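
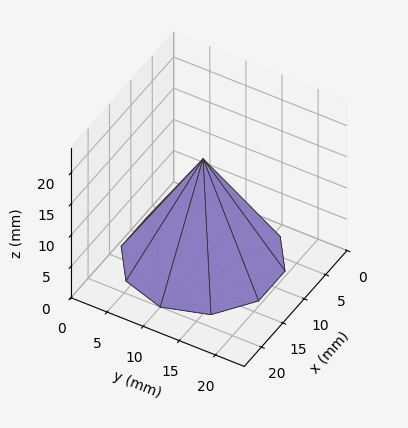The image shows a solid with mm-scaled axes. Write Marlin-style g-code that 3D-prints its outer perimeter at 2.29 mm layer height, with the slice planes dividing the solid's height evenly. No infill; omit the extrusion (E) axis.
Reading the render: the shape is a regular 10-sided pyramid, base circumscribed radius ≈ 10 mm, apex at z ≈ 16 mm (dimensions read to the nearest mm from the axis ticks). For the g-code, the solid's height is divided into equal slices at the stated Δz and each level perimeter traced with G1 moves after a G0 lift.

; perimeter-only toolpath
G21 ; units = mm
G90 ; absolute positioning
G28 ; home
; layer 1
G0 Z2.29
G0 X18.57 Y10.00
G1 X16.93 Y15.04
G1 X12.65 Y18.15
G1 X7.35 Y18.15
G1 X3.07 Y15.04
G1 X1.43 Y10.00
G1 X3.07 Y4.96
G1 X7.35 Y1.85
G1 X12.65 Y1.85
G1 X16.93 Y4.96
G1 X18.57 Y10.00
; layer 2
G0 Z4.57
G0 X17.14 Y10.00
G1 X15.78 Y14.20
G1 X12.21 Y16.79
G1 X7.79 Y16.79
G1 X4.22 Y14.20
G1 X2.86 Y10.00
G1 X4.22 Y5.80
G1 X7.79 Y3.21
G1 X12.21 Y3.21
G1 X15.78 Y5.80
G1 X17.14 Y10.00
; layer 3
G0 Z6.86
G0 X15.71 Y10.00
G1 X14.62 Y13.36
G1 X11.77 Y15.43
G1 X8.23 Y15.43
G1 X5.38 Y13.36
G1 X4.29 Y10.00
G1 X5.38 Y6.64
G1 X8.23 Y4.57
G1 X11.77 Y4.57
G1 X14.62 Y6.64
G1 X15.71 Y10.00
; layer 4
G0 Z9.14
G0 X14.29 Y10.00
G1 X13.47 Y12.52
G1 X11.32 Y14.08
G1 X8.68 Y14.08
G1 X6.53 Y12.52
G1 X5.71 Y10.00
G1 X6.53 Y7.48
G1 X8.68 Y5.92
G1 X11.32 Y5.92
G1 X13.47 Y7.48
G1 X14.29 Y10.00
; layer 5
G0 Z11.43
G0 X12.86 Y10.00
G1 X12.31 Y11.68
G1 X10.88 Y12.72
G1 X9.12 Y12.72
G1 X7.69 Y11.68
G1 X7.14 Y10.00
G1 X7.69 Y8.32
G1 X9.12 Y7.28
G1 X10.88 Y7.28
G1 X12.31 Y8.32
G1 X12.86 Y10.00
; layer 6
G0 Z13.71
G0 X11.43 Y10.00
G1 X11.16 Y10.84
G1 X10.44 Y11.36
G1 X9.56 Y11.36
G1 X8.84 Y10.84
G1 X8.57 Y10.00
G1 X8.84 Y9.16
G1 X9.56 Y8.64
G1 X10.44 Y8.64
G1 X11.16 Y9.16
G1 X11.43 Y10.00
M2 ; end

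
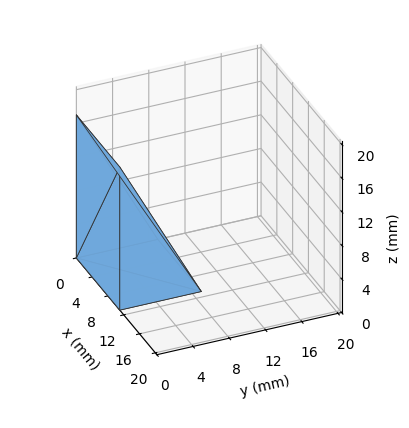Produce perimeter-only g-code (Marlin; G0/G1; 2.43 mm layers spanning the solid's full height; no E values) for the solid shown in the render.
Reading the render: the shape is a wedge (ramp): 11 × 9 mm base, rising to 17 mm along the y=0 edge and sloping linearly to z=0 at y=9 (dimensions read to the nearest mm from the axis ticks). For the g-code, the solid's height is divided into equal slices at the stated Δz and each level perimeter traced with G1 moves after a G0 lift.

; perimeter-only toolpath
G21 ; units = mm
G90 ; absolute positioning
G28 ; home
; layer 1
G0 Z2.43
G0 X0.00 Y0.00
G1 X11.00 Y0.00
G1 X11.00 Y7.71
G1 X0.00 Y7.71
G1 X0.00 Y0.00
; layer 2
G0 Z4.86
G0 X0.00 Y0.00
G1 X11.00 Y0.00
G1 X11.00 Y6.43
G1 X0.00 Y6.43
G1 X0.00 Y0.00
; layer 3
G0 Z7.29
G0 X0.00 Y0.00
G1 X11.00 Y0.00
G1 X11.00 Y5.14
G1 X0.00 Y5.14
G1 X0.00 Y0.00
; layer 4
G0 Z9.71
G0 X0.00 Y0.00
G1 X11.00 Y0.00
G1 X11.00 Y3.86
G1 X0.00 Y3.86
G1 X0.00 Y0.00
; layer 5
G0 Z12.14
G0 X0.00 Y0.00
G1 X11.00 Y0.00
G1 X11.00 Y2.57
G1 X0.00 Y2.57
G1 X0.00 Y0.00
; layer 6
G0 Z14.57
G0 X0.00 Y0.00
G1 X11.00 Y0.00
G1 X11.00 Y1.29
G1 X0.00 Y1.29
G1 X0.00 Y0.00
M2 ; end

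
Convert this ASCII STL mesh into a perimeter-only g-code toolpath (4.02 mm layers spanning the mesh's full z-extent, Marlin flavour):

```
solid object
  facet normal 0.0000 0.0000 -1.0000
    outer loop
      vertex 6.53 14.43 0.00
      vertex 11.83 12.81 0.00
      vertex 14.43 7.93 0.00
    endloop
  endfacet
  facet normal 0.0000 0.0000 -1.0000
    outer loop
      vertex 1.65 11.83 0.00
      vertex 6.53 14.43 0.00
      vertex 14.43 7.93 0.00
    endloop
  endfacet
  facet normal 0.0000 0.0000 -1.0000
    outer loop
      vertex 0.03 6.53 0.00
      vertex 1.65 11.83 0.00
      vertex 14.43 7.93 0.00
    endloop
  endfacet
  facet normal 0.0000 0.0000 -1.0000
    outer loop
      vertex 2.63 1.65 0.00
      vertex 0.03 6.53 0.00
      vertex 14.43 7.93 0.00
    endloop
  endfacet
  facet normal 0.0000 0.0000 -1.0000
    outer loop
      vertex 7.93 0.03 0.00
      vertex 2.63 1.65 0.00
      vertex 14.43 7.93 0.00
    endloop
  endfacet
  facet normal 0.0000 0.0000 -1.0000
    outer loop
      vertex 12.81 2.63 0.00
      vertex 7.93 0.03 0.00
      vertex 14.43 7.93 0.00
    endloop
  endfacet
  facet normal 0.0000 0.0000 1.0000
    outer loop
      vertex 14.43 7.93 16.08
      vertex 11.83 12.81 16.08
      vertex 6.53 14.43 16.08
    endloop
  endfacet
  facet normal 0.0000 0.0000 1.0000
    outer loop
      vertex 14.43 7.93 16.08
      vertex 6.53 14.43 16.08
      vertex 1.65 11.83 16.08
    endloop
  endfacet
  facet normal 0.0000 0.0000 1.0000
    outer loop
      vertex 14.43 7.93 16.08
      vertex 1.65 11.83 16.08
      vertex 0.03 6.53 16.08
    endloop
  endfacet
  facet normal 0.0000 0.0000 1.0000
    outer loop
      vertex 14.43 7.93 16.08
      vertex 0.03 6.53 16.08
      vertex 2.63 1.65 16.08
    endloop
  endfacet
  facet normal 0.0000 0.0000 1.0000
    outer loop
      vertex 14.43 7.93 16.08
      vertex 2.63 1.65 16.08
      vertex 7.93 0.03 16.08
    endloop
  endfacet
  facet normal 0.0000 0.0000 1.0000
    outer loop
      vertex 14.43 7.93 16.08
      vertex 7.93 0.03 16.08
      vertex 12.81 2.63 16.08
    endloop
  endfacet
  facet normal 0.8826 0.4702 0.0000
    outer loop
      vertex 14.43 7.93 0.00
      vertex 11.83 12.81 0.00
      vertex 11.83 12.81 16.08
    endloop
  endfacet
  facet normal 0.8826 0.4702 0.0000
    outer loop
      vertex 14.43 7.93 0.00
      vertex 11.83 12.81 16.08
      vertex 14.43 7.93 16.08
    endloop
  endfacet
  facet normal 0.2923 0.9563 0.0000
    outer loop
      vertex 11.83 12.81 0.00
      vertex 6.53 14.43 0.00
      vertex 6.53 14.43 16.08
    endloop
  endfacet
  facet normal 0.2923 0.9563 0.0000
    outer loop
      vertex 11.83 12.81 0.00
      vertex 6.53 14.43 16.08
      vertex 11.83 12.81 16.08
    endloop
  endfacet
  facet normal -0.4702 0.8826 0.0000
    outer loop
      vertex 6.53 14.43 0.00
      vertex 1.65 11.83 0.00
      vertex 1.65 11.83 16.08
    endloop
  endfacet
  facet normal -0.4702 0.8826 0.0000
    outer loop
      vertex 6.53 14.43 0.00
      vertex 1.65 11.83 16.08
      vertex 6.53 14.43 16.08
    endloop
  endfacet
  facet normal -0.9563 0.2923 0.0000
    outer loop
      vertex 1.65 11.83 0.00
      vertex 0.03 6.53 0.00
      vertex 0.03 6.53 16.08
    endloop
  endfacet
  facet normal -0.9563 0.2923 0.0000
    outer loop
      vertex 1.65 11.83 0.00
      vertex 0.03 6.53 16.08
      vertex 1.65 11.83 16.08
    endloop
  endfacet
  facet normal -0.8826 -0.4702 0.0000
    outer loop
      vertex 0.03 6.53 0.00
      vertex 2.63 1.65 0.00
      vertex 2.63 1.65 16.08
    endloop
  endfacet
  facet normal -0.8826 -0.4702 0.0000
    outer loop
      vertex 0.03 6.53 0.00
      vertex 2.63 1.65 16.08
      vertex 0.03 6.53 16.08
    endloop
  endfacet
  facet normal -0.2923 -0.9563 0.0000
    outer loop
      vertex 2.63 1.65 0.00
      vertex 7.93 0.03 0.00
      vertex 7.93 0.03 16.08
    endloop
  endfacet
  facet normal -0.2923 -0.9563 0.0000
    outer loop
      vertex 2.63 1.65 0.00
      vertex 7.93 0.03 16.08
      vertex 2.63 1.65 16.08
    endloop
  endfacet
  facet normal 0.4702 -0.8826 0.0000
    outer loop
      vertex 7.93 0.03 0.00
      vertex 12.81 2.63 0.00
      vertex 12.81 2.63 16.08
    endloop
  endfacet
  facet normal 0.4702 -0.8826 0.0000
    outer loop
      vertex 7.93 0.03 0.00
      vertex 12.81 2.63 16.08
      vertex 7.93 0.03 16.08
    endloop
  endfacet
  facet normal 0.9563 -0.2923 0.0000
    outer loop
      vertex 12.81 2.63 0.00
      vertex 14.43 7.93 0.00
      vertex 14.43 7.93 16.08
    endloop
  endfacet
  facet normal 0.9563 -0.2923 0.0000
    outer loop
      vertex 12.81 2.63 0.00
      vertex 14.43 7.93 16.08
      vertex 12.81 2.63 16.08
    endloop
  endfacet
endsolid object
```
; perimeter-only toolpath
G21 ; units = mm
G90 ; absolute positioning
G28 ; home
; layer 1
G0 Z4.02
G0 X14.43 Y7.93
G1 X11.83 Y12.81
G1 X6.53 Y14.43
G1 X1.65 Y11.83
G1 X0.03 Y6.53
G1 X2.63 Y1.65
G1 X7.93 Y0.03
G1 X12.81 Y2.63
G1 X14.43 Y7.93
; layer 2
G0 Z8.04
G0 X14.43 Y7.93
G1 X11.83 Y12.81
G1 X6.53 Y14.43
G1 X1.65 Y11.83
G1 X0.03 Y6.53
G1 X2.63 Y1.65
G1 X7.93 Y0.03
G1 X12.81 Y2.63
G1 X14.43 Y7.93
; layer 3
G0 Z12.06
G0 X14.43 Y7.93
G1 X11.83 Y12.81
G1 X6.53 Y14.43
G1 X1.65 Y11.83
G1 X0.03 Y6.53
G1 X2.63 Y1.65
G1 X7.93 Y0.03
G1 X12.81 Y2.63
G1 X14.43 Y7.93
; layer 4
G0 Z16.08
G0 X14.43 Y7.93
G1 X11.83 Y12.81
G1 X6.53 Y14.43
G1 X1.65 Y11.83
G1 X0.03 Y6.53
G1 X2.63 Y1.65
G1 X7.93 Y0.03
G1 X12.81 Y2.63
G1 X14.43 Y7.93
M2 ; end

The solid is a regular 8-sided prism (a cylinder approximated with 8 flat sides), circumscribed radius ≈ 7.23 mm, height ≈ 16.1 mm. Slicing at Δz = 4.02 mm — 4 equal slices spanning the solid's height, so layer i sits at z = i·h/4 — gives 4 non-empty perimeters. Each is a 8-segment closed polygon; G0 lifts to the layer z and rapids to the start vertex, then G1 traces the edges.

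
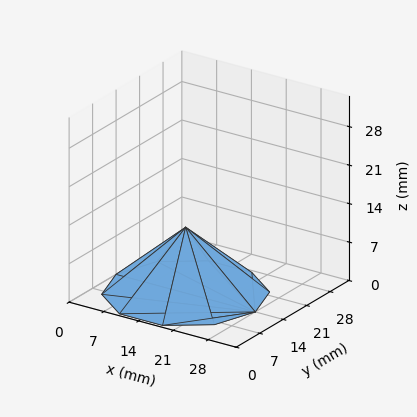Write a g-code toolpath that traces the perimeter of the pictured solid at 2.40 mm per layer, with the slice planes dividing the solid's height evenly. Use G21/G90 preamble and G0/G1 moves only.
Reading the render: the shape is a regular 10-sided pyramid, base circumscribed radius ≈ 14 mm, apex at z ≈ 12 mm (dimensions read to the nearest mm from the axis ticks). For the g-code, the solid's height is divided into equal slices at the stated Δz and each level perimeter traced with G1 moves after a G0 lift.

; perimeter-only toolpath
G21 ; units = mm
G90 ; absolute positioning
G28 ; home
; layer 1
G0 Z2.40
G0 X25.20 Y14.00
G1 X23.06 Y20.58
G1 X17.46 Y24.65
G1 X10.54 Y24.65
G1 X4.94 Y20.58
G1 X2.80 Y14.00
G1 X4.94 Y7.42
G1 X10.54 Y3.35
G1 X17.46 Y3.35
G1 X23.06 Y7.42
G1 X25.20 Y14.00
; layer 2
G0 Z4.80
G0 X22.40 Y14.00
G1 X20.80 Y18.94
G1 X16.60 Y21.99
G1 X11.40 Y21.99
G1 X7.20 Y18.94
G1 X5.60 Y14.00
G1 X7.20 Y9.06
G1 X11.40 Y6.01
G1 X16.60 Y6.01
G1 X20.80 Y9.06
G1 X22.40 Y14.00
; layer 3
G0 Z7.20
G0 X19.60 Y14.00
G1 X18.53 Y17.29
G1 X15.73 Y19.32
G1 X12.27 Y19.32
G1 X9.47 Y17.29
G1 X8.40 Y14.00
G1 X9.47 Y10.71
G1 X12.27 Y8.68
G1 X15.73 Y8.68
G1 X18.53 Y10.71
G1 X19.60 Y14.00
; layer 4
G0 Z9.60
G0 X16.80 Y14.00
G1 X16.27 Y15.65
G1 X14.87 Y16.66
G1 X13.13 Y16.66
G1 X11.73 Y15.65
G1 X11.20 Y14.00
G1 X11.73 Y12.35
G1 X13.13 Y11.34
G1 X14.87 Y11.34
G1 X16.27 Y12.35
G1 X16.80 Y14.00
M2 ; end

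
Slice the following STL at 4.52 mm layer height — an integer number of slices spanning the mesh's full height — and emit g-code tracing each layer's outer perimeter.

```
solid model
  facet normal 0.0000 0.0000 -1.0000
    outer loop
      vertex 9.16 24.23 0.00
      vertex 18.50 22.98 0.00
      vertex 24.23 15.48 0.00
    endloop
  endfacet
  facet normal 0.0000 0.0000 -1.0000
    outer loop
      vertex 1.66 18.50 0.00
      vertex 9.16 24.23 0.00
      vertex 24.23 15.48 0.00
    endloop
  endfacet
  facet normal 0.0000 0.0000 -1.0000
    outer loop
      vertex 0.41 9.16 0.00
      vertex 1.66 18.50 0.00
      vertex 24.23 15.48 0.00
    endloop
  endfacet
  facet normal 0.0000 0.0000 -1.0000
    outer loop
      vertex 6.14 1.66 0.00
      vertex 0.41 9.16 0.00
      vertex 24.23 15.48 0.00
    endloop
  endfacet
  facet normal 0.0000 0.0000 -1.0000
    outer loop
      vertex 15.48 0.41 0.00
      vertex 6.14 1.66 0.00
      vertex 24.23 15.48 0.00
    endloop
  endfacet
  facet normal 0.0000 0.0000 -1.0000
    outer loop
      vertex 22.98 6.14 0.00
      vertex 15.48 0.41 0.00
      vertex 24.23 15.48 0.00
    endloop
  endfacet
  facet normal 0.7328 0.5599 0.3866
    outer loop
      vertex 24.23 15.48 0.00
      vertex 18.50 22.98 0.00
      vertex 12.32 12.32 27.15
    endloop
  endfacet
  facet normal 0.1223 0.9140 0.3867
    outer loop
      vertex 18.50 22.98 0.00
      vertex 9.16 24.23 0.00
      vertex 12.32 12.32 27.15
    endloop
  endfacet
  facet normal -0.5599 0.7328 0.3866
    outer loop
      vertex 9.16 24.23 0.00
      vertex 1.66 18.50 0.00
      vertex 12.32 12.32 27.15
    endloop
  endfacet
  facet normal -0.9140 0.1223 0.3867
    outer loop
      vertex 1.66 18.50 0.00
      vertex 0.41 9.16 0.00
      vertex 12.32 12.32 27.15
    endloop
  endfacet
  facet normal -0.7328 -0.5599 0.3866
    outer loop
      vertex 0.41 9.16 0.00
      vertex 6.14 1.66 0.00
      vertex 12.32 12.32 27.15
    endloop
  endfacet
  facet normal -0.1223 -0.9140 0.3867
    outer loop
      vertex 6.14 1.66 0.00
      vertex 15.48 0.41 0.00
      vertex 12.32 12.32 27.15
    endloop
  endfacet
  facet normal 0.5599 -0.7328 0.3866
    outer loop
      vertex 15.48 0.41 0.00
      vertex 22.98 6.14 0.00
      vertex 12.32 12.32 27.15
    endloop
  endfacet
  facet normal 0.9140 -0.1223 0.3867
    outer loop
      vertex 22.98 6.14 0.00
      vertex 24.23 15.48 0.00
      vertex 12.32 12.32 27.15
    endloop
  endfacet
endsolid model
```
; perimeter-only toolpath
G21 ; units = mm
G90 ; absolute positioning
G28 ; home
; layer 1
G0 Z4.52
G0 X22.24 Y14.95
G1 X17.47 Y21.20
G1 X9.69 Y22.24
G1 X3.44 Y17.47
G1 X2.39 Y9.69
G1 X7.17 Y3.44
G1 X14.95 Y2.39
G1 X21.20 Y7.17
G1 X22.24 Y14.95
; layer 2
G0 Z9.05
G0 X20.26 Y14.43
G1 X16.44 Y19.43
G1 X10.21 Y20.26
G1 X5.21 Y16.44
G1 X4.38 Y10.21
G1 X8.20 Y5.21
G1 X14.43 Y4.38
G1 X19.43 Y8.20
G1 X20.26 Y14.43
; layer 3
G0 Z13.57
G0 X18.27 Y13.90
G1 X15.41 Y17.65
G1 X10.74 Y18.27
G1 X6.99 Y15.41
G1 X6.37 Y10.74
G1 X9.23 Y6.99
G1 X13.90 Y6.37
G1 X17.65 Y9.23
G1 X18.27 Y13.90
; layer 4
G0 Z18.10
G0 X16.29 Y13.37
G1 X14.38 Y15.87
G1 X11.27 Y16.29
G1 X8.77 Y14.38
G1 X8.35 Y11.27
G1 X10.26 Y8.77
G1 X13.37 Y8.35
G1 X15.87 Y10.26
G1 X16.29 Y13.37
; layer 5
G0 Z22.62
G0 X14.30 Y12.85
G1 X13.35 Y14.10
G1 X11.79 Y14.30
G1 X10.54 Y13.35
G1 X10.33 Y11.79
G1 X11.29 Y10.54
G1 X12.85 Y10.33
G1 X14.10 Y11.29
G1 X14.30 Y12.85
M2 ; end

The solid is a regular 8-sided pyramid, base circumscribed radius ≈ 12.3 mm, apex at z ≈ 27.1 mm. Slicing at Δz = 4.52 mm — 6 equal slices spanning the solid's height, so layer i sits at z = i·h/6 — gives 5 non-empty perimeters. Each is a 8-segment closed polygon; G0 lifts to the layer z and rapids to the start vertex, then G1 traces the edges. The cross-section shrinks linearly with z (the slice at the apex is degenerate and omitted).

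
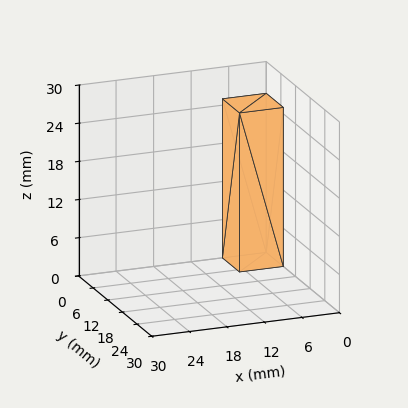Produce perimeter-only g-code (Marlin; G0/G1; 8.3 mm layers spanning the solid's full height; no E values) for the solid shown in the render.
Reading the render: the shape is a rectangular box, roughly 7 × 7 mm footprint and 25 mm tall (dimensions read to the nearest mm from the axis ticks). For the g-code, the solid's height is divided into equal slices at the stated Δz and each level perimeter traced with G1 moves after a G0 lift.

; perimeter-only toolpath
G21 ; units = mm
G90 ; absolute positioning
G28 ; home
; layer 1
G0 Z8.3
G0 X0.0 Y0.0
G1 X7.0 Y0.0
G1 X7.0 Y7.0
G1 X0.0 Y7.0
G1 X0.0 Y0.0
; layer 2
G0 Z16.7
G0 X0.0 Y0.0
G1 X7.0 Y0.0
G1 X7.0 Y7.0
G1 X0.0 Y7.0
G1 X0.0 Y0.0
; layer 3
G0 Z25.0
G0 X0.0 Y0.0
G1 X7.0 Y0.0
G1 X7.0 Y7.0
G1 X0.0 Y7.0
G1 X0.0 Y0.0
M2 ; end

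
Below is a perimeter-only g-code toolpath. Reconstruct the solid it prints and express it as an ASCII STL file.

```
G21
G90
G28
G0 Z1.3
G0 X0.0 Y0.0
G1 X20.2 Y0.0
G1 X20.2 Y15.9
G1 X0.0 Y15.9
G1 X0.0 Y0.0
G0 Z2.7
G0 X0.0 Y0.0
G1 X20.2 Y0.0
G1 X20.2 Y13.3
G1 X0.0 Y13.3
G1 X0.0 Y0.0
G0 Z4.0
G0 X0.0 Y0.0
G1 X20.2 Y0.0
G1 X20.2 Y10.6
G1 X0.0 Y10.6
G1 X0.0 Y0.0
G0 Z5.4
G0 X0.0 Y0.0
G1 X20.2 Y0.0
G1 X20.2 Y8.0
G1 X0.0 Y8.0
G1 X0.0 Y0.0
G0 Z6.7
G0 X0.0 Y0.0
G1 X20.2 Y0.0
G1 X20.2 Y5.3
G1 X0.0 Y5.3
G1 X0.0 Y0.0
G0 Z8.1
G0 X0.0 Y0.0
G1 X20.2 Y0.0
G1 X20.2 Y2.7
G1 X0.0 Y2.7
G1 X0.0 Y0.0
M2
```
solid part
  facet normal 0.0000 0.0000 -1.0000
    outer loop
      vertex 20.2 18.6 0.0
      vertex 20.2 0.0 0.0
      vertex 0.0 0.0 0.0
    endloop
  endfacet
  facet normal 0.0000 0.0000 -1.0000
    outer loop
      vertex 0.0 18.6 0.0
      vertex 20.2 18.6 0.0
      vertex 0.0 0.0 0.0
    endloop
  endfacet
  facet normal 0.0000 -1.0000 0.0000
    outer loop
      vertex 0.0 0.0 0.0
      vertex 20.2 0.0 0.0
      vertex 20.2 0.0 9.4
    endloop
  endfacet
  facet normal 0.0000 -1.0000 0.0000
    outer loop
      vertex 0.0 0.0 0.0
      vertex 20.2 0.0 9.4
      vertex 0.0 0.0 9.4
    endloop
  endfacet
  facet normal 0.0000 0.4510 0.8925
    outer loop
      vertex 0.0 0.0 9.4
      vertex 20.2 0.0 9.4
      vertex 20.2 18.6 0.0
    endloop
  endfacet
  facet normal 0.0000 0.4510 0.8925
    outer loop
      vertex 0.0 0.0 9.4
      vertex 20.2 18.6 0.0
      vertex 0.0 18.6 0.0
    endloop
  endfacet
  facet normal -1.0000 0.0000 0.0000
    outer loop
      vertex 0.0 0.0 9.4
      vertex 0.0 18.6 0.0
      vertex 0.0 0.0 0.0
    endloop
  endfacet
  facet normal 1.0000 0.0000 0.0000
    outer loop
      vertex 20.2 0.0 0.0
      vertex 20.2 18.6 0.0
      vertex 20.2 0.0 9.4
    endloop
  endfacet
endsolid part

The G0 Z moves step by Δz≈1.3 mm. The G1 loops shrink linearly with z, so the solid tapers from its base footprint up to z≈9.4. Closing with a flat bottom cap and the tapered top and triangulating gives 8 facets — a wedge (ramp): 20.2 × 18.6 mm base, rising to 9.4 mm along the y=0 edge and sloping linearly to z=0 at y=18.6.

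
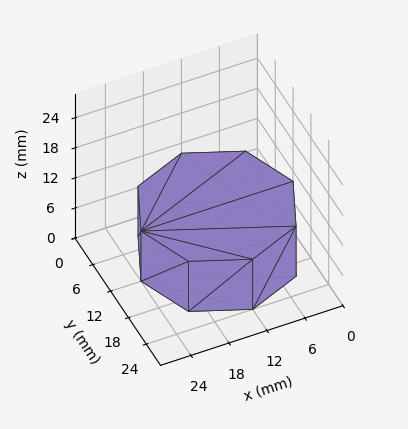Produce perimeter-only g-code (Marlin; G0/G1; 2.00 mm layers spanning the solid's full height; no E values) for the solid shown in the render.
Reading the render: the shape is a regular 8-sided prism (a cylinder approximated with 8 flat sides), circumscribed radius ≈ 12 mm, height ≈ 10 mm (dimensions read to the nearest mm from the axis ticks). For the g-code, the solid's height is divided into equal slices at the stated Δz and each level perimeter traced with G1 moves after a G0 lift.

; perimeter-only toolpath
G21 ; units = mm
G90 ; absolute positioning
G28 ; home
; layer 1
G0 Z2.00
G0 X24.00 Y12.00
G1 X20.49 Y20.49
G1 X12.00 Y24.00
G1 X3.51 Y20.49
G1 X0.00 Y12.00
G1 X3.51 Y3.51
G1 X12.00 Y0.00
G1 X20.49 Y3.51
G1 X24.00 Y12.00
; layer 2
G0 Z4.00
G0 X24.00 Y12.00
G1 X20.49 Y20.49
G1 X12.00 Y24.00
G1 X3.51 Y20.49
G1 X0.00 Y12.00
G1 X3.51 Y3.51
G1 X12.00 Y0.00
G1 X20.49 Y3.51
G1 X24.00 Y12.00
; layer 3
G0 Z6.00
G0 X24.00 Y12.00
G1 X20.49 Y20.49
G1 X12.00 Y24.00
G1 X3.51 Y20.49
G1 X0.00 Y12.00
G1 X3.51 Y3.51
G1 X12.00 Y0.00
G1 X20.49 Y3.51
G1 X24.00 Y12.00
; layer 4
G0 Z8.00
G0 X24.00 Y12.00
G1 X20.49 Y20.49
G1 X12.00 Y24.00
G1 X3.51 Y20.49
G1 X0.00 Y12.00
G1 X3.51 Y3.51
G1 X12.00 Y0.00
G1 X20.49 Y3.51
G1 X24.00 Y12.00
; layer 5
G0 Z10.00
G0 X24.00 Y12.00
G1 X20.49 Y20.49
G1 X12.00 Y24.00
G1 X3.51 Y20.49
G1 X0.00 Y12.00
G1 X3.51 Y3.51
G1 X12.00 Y0.00
G1 X20.49 Y3.51
G1 X24.00 Y12.00
M2 ; end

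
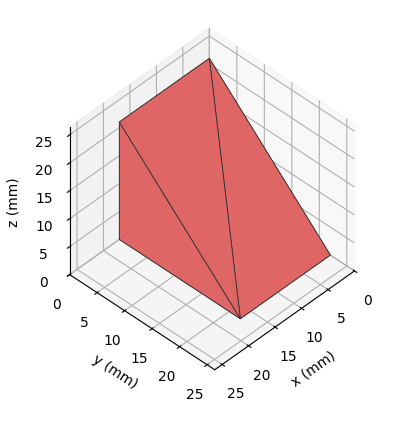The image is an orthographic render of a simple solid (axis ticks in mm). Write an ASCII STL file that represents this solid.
Reading the render: the shape is a wedge (ramp): 17 × 22 mm base, rising to 21 mm along the y=0 edge and sloping linearly to z=0 at y=22 (dimensions read to the nearest mm from the axis ticks). For the STL, each face is triangulated and given an outward normal.

solid part
  facet normal 0.0000 0.0000 -1.0000
    outer loop
      vertex 17.00 22.00 0.00
      vertex 17.00 0.00 0.00
      vertex 0.00 0.00 0.00
    endloop
  endfacet
  facet normal 0.0000 0.0000 -1.0000
    outer loop
      vertex 0.00 22.00 0.00
      vertex 17.00 22.00 0.00
      vertex 0.00 0.00 0.00
    endloop
  endfacet
  facet normal 0.0000 -1.0000 0.0000
    outer loop
      vertex 0.00 0.00 0.00
      vertex 17.00 0.00 0.00
      vertex 17.00 0.00 21.00
    endloop
  endfacet
  facet normal 0.0000 -1.0000 0.0000
    outer loop
      vertex 0.00 0.00 0.00
      vertex 17.00 0.00 21.00
      vertex 0.00 0.00 21.00
    endloop
  endfacet
  facet normal 0.0000 0.6905 0.7234
    outer loop
      vertex 0.00 0.00 21.00
      vertex 17.00 0.00 21.00
      vertex 17.00 22.00 0.00
    endloop
  endfacet
  facet normal 0.0000 0.6905 0.7234
    outer loop
      vertex 0.00 0.00 21.00
      vertex 17.00 22.00 0.00
      vertex 0.00 22.00 0.00
    endloop
  endfacet
  facet normal -1.0000 0.0000 0.0000
    outer loop
      vertex 0.00 0.00 21.00
      vertex 0.00 22.00 0.00
      vertex 0.00 0.00 0.00
    endloop
  endfacet
  facet normal 1.0000 0.0000 0.0000
    outer loop
      vertex 17.00 0.00 0.00
      vertex 17.00 22.00 0.00
      vertex 17.00 0.00 21.00
    endloop
  endfacet
endsolid part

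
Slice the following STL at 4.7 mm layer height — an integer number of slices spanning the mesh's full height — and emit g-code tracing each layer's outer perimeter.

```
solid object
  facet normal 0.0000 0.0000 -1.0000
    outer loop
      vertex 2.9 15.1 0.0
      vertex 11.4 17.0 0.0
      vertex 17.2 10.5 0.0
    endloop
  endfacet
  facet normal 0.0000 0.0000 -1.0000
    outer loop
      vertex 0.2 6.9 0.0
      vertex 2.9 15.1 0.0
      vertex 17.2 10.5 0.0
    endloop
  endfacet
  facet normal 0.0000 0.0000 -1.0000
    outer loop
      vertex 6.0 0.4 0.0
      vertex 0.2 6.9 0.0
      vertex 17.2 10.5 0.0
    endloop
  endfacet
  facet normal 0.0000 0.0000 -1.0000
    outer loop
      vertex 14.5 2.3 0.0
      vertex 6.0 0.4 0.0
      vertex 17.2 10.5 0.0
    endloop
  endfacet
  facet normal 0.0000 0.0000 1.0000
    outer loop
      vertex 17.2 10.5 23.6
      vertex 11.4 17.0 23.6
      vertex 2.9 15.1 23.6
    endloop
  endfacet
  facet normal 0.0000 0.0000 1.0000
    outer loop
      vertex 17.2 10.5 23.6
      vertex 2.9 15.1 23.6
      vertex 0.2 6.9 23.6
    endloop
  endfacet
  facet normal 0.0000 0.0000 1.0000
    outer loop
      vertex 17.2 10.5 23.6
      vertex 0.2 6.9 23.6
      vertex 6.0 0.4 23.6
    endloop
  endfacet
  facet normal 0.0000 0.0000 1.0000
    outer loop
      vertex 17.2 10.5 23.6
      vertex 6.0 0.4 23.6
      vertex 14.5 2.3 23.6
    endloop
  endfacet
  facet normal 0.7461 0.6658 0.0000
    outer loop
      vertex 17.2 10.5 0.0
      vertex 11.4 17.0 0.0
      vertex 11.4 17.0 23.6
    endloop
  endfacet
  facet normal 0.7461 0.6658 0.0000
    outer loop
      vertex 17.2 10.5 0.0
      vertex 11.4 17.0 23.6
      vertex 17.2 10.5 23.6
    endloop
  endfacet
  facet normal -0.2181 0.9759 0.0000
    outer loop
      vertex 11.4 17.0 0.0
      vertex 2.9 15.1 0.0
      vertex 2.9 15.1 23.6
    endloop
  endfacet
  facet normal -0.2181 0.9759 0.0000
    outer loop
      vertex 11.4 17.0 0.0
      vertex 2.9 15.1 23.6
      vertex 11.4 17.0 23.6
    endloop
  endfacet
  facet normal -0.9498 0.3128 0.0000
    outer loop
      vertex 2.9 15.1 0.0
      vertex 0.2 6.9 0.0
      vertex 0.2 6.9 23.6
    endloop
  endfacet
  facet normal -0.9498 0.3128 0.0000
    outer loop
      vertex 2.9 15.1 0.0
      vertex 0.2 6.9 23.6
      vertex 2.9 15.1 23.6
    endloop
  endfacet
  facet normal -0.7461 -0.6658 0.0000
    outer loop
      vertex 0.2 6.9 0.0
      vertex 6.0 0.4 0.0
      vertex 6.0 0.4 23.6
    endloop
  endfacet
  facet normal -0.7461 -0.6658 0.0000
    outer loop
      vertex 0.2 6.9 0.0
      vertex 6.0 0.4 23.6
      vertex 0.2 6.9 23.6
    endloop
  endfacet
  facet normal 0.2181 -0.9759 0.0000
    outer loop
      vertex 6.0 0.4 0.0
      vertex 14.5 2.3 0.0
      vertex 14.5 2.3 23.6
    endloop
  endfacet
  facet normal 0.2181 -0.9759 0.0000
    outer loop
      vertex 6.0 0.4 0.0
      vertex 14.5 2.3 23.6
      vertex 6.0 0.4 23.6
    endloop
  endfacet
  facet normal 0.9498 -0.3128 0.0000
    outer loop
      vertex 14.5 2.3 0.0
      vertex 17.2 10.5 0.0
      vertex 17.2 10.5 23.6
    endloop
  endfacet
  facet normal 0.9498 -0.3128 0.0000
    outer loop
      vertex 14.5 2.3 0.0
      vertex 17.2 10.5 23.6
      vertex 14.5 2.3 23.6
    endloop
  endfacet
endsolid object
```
; perimeter-only toolpath
G21 ; units = mm
G90 ; absolute positioning
G28 ; home
; layer 1
G0 Z4.7
G0 X17.2 Y10.5
G1 X11.4 Y17.0
G1 X2.9 Y15.1
G1 X0.2 Y6.9
G1 X6.0 Y0.4
G1 X14.5 Y2.3
G1 X17.2 Y10.5
; layer 2
G0 Z9.4
G0 X17.2 Y10.5
G1 X11.4 Y17.0
G1 X2.9 Y15.1
G1 X0.2 Y6.9
G1 X6.0 Y0.4
G1 X14.5 Y2.3
G1 X17.2 Y10.5
; layer 3
G0 Z14.2
G0 X17.2 Y10.5
G1 X11.4 Y17.0
G1 X2.9 Y15.1
G1 X0.2 Y6.9
G1 X6.0 Y0.4
G1 X14.5 Y2.3
G1 X17.2 Y10.5
; layer 4
G0 Z18.9
G0 X17.2 Y10.5
G1 X11.4 Y17.0
G1 X2.9 Y15.1
G1 X0.2 Y6.9
G1 X6.0 Y0.4
G1 X14.5 Y2.3
G1 X17.2 Y10.5
; layer 5
G0 Z23.6
G0 X17.2 Y10.5
G1 X11.4 Y17.0
G1 X2.9 Y15.1
G1 X0.2 Y6.9
G1 X6.0 Y0.4
G1 X14.5 Y2.3
G1 X17.2 Y10.5
M2 ; end

The solid is a regular 6-sided prism (a cylinder approximated with 6 flat sides), circumscribed radius ≈ 8.7 mm, height ≈ 23.6 mm. Slicing at Δz = 4.7 mm — 5 equal slices spanning the solid's height, so layer i sits at z = i·h/5 — gives 5 non-empty perimeters. Each is a 6-segment closed polygon; G0 lifts to the layer z and rapids to the start vertex, then G1 traces the edges.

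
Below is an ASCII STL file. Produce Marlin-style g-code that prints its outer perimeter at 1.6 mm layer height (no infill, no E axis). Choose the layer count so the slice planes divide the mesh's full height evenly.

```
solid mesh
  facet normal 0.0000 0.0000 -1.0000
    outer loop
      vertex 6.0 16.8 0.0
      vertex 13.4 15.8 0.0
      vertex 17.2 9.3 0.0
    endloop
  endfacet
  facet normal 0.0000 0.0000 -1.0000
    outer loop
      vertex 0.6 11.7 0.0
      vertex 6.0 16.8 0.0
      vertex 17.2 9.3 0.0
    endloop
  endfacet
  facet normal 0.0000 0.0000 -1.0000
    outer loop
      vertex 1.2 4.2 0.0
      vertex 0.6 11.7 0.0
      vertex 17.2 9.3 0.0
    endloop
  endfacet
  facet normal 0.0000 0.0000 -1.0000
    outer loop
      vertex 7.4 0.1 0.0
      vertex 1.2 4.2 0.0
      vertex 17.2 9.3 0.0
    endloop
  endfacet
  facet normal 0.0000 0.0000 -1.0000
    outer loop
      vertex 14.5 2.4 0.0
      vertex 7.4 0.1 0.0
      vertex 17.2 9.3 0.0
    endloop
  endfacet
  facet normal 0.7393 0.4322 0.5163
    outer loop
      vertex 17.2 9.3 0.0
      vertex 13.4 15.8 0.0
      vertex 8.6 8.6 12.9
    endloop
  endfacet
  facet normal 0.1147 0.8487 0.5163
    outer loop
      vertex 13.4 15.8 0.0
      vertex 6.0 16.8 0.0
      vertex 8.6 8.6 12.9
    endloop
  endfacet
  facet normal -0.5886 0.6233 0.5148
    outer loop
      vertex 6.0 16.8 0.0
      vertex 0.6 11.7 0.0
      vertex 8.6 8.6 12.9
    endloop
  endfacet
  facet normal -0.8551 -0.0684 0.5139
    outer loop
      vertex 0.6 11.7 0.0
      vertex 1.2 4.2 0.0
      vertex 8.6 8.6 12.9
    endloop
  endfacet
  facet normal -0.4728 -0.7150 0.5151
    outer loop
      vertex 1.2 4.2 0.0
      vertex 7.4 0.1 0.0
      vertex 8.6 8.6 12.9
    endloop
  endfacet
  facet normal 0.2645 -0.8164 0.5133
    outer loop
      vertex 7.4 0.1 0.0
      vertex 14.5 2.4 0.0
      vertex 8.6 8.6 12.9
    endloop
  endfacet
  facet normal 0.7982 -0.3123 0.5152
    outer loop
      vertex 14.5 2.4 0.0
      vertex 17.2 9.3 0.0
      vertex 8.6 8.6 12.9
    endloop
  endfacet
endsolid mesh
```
; perimeter-only toolpath
G21 ; units = mm
G90 ; absolute positioning
G28 ; home
; layer 1
G0 Z1.6
G0 X16.1 Y9.2
G1 X12.8 Y14.9
G1 X6.3 Y15.8
G1 X1.6 Y11.3
G1 X2.1 Y4.8
G1 X7.6 Y1.2
G1 X13.8 Y3.2
G1 X16.1 Y9.2
; layer 2
G0 Z3.2
G0 X15.0 Y9.1
G1 X12.2 Y14.0
G1 X6.7 Y14.8
G1 X2.6 Y10.9
G1 X3.0 Y5.3
G1 X7.7 Y2.2
G1 X13.0 Y3.9
G1 X15.0 Y9.1
; layer 3
G0 Z4.8
G0 X14.0 Y9.0
G1 X11.6 Y13.1
G1 X7.0 Y13.7
G1 X3.6 Y10.5
G1 X4.0 Y5.8
G1 X7.8 Y3.3
G1 X12.3 Y4.7
G1 X14.0 Y9.0
; layer 4
G0 Z6.5
G0 X12.9 Y8.9
G1 X11.0 Y12.2
G1 X7.3 Y12.7
G1 X4.6 Y10.1
G1 X4.9 Y6.4
G1 X8.0 Y4.3
G1 X11.6 Y5.5
G1 X12.9 Y8.9
; layer 5
G0 Z8.1
G0 X11.8 Y8.9
G1 X10.4 Y11.3
G1 X7.6 Y11.7
G1 X5.6 Y9.8
G1 X5.8 Y7.0
G1 X8.2 Y5.4
G1 X10.8 Y6.3
G1 X11.8 Y8.9
; layer 6
G0 Z9.7
G0 X10.8 Y8.8
G1 X9.8 Y10.4
G1 X7.9 Y10.6
G1 X6.6 Y9.4
G1 X6.7 Y7.5
G1 X8.3 Y6.5
G1 X10.1 Y7.0
G1 X10.8 Y8.8
; layer 7
G0 Z11.3
G0 X9.7 Y8.7
G1 X9.2 Y9.5
G1 X8.3 Y9.6
G1 X7.6 Y9.0
G1 X7.7 Y8.0
G1 X8.4 Y7.5
G1 X9.3 Y7.8
G1 X9.7 Y8.7
M2 ; end

The solid is a regular 7-sided pyramid, base circumscribed radius ≈ 8.6 mm, apex at z ≈ 12.9 mm. Slicing at Δz = 1.6 mm — 8 equal slices spanning the solid's height, so layer i sits at z = i·h/8 — gives 7 non-empty perimeters. Each is a 7-segment closed polygon; G0 lifts to the layer z and rapids to the start vertex, then G1 traces the edges. The cross-section shrinks linearly with z (the slice at the apex is degenerate and omitted).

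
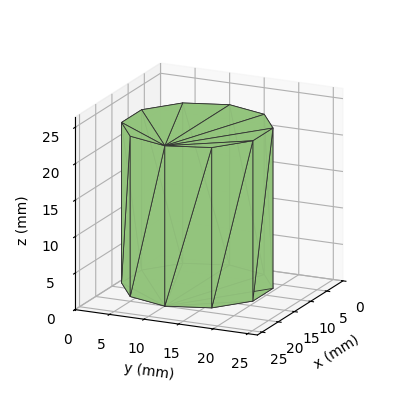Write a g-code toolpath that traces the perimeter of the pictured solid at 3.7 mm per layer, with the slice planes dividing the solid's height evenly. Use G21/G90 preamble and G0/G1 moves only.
Reading the render: the shape is a regular 10-sided prism (a cylinder approximated with 10 flat sides), circumscribed radius ≈ 10 mm, height ≈ 22 mm (dimensions read to the nearest mm from the axis ticks). For the g-code, the solid's height is divided into equal slices at the stated Δz and each level perimeter traced with G1 moves after a G0 lift.

; perimeter-only toolpath
G21 ; units = mm
G90 ; absolute positioning
G28 ; home
; layer 1
G0 Z3.7
G0 X20.0 Y10.0
G1 X18.1 Y15.9
G1 X13.1 Y19.5
G1 X6.9 Y19.5
G1 X1.9 Y15.9
G1 X0.0 Y10.0
G1 X1.9 Y4.1
G1 X6.9 Y0.5
G1 X13.1 Y0.5
G1 X18.1 Y4.1
G1 X20.0 Y10.0
; layer 2
G0 Z7.3
G0 X20.0 Y10.0
G1 X18.1 Y15.9
G1 X13.1 Y19.5
G1 X6.9 Y19.5
G1 X1.9 Y15.9
G1 X0.0 Y10.0
G1 X1.9 Y4.1
G1 X6.9 Y0.5
G1 X13.1 Y0.5
G1 X18.1 Y4.1
G1 X20.0 Y10.0
; layer 3
G0 Z11.0
G0 X20.0 Y10.0
G1 X18.1 Y15.9
G1 X13.1 Y19.5
G1 X6.9 Y19.5
G1 X1.9 Y15.9
G1 X0.0 Y10.0
G1 X1.9 Y4.1
G1 X6.9 Y0.5
G1 X13.1 Y0.5
G1 X18.1 Y4.1
G1 X20.0 Y10.0
; layer 4
G0 Z14.7
G0 X20.0 Y10.0
G1 X18.1 Y15.9
G1 X13.1 Y19.5
G1 X6.9 Y19.5
G1 X1.9 Y15.9
G1 X0.0 Y10.0
G1 X1.9 Y4.1
G1 X6.9 Y0.5
G1 X13.1 Y0.5
G1 X18.1 Y4.1
G1 X20.0 Y10.0
; layer 5
G0 Z18.3
G0 X20.0 Y10.0
G1 X18.1 Y15.9
G1 X13.1 Y19.5
G1 X6.9 Y19.5
G1 X1.9 Y15.9
G1 X0.0 Y10.0
G1 X1.9 Y4.1
G1 X6.9 Y0.5
G1 X13.1 Y0.5
G1 X18.1 Y4.1
G1 X20.0 Y10.0
; layer 6
G0 Z22.0
G0 X20.0 Y10.0
G1 X18.1 Y15.9
G1 X13.1 Y19.5
G1 X6.9 Y19.5
G1 X1.9 Y15.9
G1 X0.0 Y10.0
G1 X1.9 Y4.1
G1 X6.9 Y0.5
G1 X13.1 Y0.5
G1 X18.1 Y4.1
G1 X20.0 Y10.0
M2 ; end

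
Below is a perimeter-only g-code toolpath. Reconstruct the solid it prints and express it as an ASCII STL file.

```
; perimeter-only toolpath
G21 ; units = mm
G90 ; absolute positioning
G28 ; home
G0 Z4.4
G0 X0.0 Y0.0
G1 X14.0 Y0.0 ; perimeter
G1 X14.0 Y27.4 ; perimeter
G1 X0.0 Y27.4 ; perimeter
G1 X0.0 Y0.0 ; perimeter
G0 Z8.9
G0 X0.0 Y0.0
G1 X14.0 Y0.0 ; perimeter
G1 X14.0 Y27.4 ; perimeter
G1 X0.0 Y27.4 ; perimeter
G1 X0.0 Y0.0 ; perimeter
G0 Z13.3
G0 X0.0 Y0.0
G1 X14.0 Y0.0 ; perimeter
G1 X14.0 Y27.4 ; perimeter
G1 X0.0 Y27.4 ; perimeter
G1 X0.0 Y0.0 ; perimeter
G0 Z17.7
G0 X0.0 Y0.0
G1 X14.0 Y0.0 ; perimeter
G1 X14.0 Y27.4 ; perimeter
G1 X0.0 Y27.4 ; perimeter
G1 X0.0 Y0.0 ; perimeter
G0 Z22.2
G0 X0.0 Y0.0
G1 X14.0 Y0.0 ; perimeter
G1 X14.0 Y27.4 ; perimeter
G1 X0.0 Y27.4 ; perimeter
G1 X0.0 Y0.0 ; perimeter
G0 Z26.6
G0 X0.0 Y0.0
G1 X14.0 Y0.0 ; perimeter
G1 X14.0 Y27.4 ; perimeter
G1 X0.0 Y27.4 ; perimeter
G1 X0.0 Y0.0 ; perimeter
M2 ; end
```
solid part
  facet normal 0.0000 0.0000 -1.0000
    outer loop
      vertex 14.0 27.4 0.0
      vertex 14.0 0.0 0.0
      vertex 0.0 0.0 0.0
    endloop
  endfacet
  facet normal 0.0000 0.0000 -1.0000
    outer loop
      vertex 0.0 27.4 0.0
      vertex 14.0 27.4 0.0
      vertex 0.0 0.0 0.0
    endloop
  endfacet
  facet normal 0.0000 0.0000 1.0000
    outer loop
      vertex 0.0 0.0 26.6
      vertex 14.0 0.0 26.6
      vertex 14.0 27.4 26.6
    endloop
  endfacet
  facet normal 0.0000 0.0000 1.0000
    outer loop
      vertex 0.0 0.0 26.6
      vertex 14.0 27.4 26.6
      vertex 0.0 27.4 26.6
    endloop
  endfacet
  facet normal 0.0000 -1.0000 0.0000
    outer loop
      vertex 0.0 0.0 0.0
      vertex 14.0 0.0 0.0
      vertex 14.0 0.0 26.6
    endloop
  endfacet
  facet normal 0.0000 -1.0000 0.0000
    outer loop
      vertex 0.0 0.0 0.0
      vertex 14.0 0.0 26.6
      vertex 0.0 0.0 26.6
    endloop
  endfacet
  facet normal 0.0000 1.0000 0.0000
    outer loop
      vertex 14.0 27.4 26.6
      vertex 14.0 27.4 0.0
      vertex 0.0 27.4 0.0
    endloop
  endfacet
  facet normal 0.0000 1.0000 0.0000
    outer loop
      vertex 0.0 27.4 26.6
      vertex 14.0 27.4 26.6
      vertex 0.0 27.4 0.0
    endloop
  endfacet
  facet normal -1.0000 0.0000 0.0000
    outer loop
      vertex 0.0 27.4 26.6
      vertex 0.0 27.4 0.0
      vertex 0.0 0.0 0.0
    endloop
  endfacet
  facet normal -1.0000 0.0000 0.0000
    outer loop
      vertex 0.0 0.0 26.6
      vertex 0.0 27.4 26.6
      vertex 0.0 0.0 0.0
    endloop
  endfacet
  facet normal 1.0000 0.0000 0.0000
    outer loop
      vertex 14.0 0.0 0.0
      vertex 14.0 27.4 0.0
      vertex 14.0 27.4 26.6
    endloop
  endfacet
  facet normal 1.0000 0.0000 0.0000
    outer loop
      vertex 14.0 0.0 0.0
      vertex 14.0 27.4 26.6
      vertex 14.0 0.0 26.6
    endloop
  endfacet
endsolid part

The G0 Z moves step by Δz≈4.4 mm. Every layer's G1 loop is the same polygon, so the solid is a straight extrusion of it from z=0 to z≈26.6. Closing with flat bottom and top caps and triangulating gives 12 facets — a rectangular box, roughly 14 × 27.4 mm footprint and 26.6 mm tall.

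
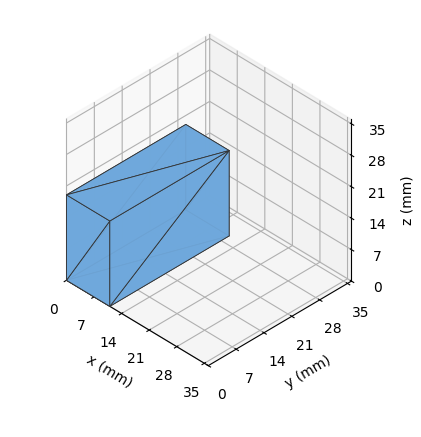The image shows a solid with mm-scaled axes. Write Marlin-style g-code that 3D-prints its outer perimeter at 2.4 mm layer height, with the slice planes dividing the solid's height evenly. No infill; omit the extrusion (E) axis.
Reading the render: the shape is a rectangular box, roughly 11 × 30 mm footprint and 19 mm tall (dimensions read to the nearest mm from the axis ticks). For the g-code, the solid's height is divided into equal slices at the stated Δz and each level perimeter traced with G1 moves after a G0 lift.

; perimeter-only toolpath
G21 ; units = mm
G90 ; absolute positioning
G28 ; home
; layer 1
G0 Z2.4
G0 X0.0 Y0.0
G1 X11.0 Y0.0
G1 X11.0 Y30.0
G1 X0.0 Y30.0
G1 X0.0 Y0.0
; layer 2
G0 Z4.8
G0 X0.0 Y0.0
G1 X11.0 Y0.0
G1 X11.0 Y30.0
G1 X0.0 Y30.0
G1 X0.0 Y0.0
; layer 3
G0 Z7.1
G0 X0.0 Y0.0
G1 X11.0 Y0.0
G1 X11.0 Y30.0
G1 X0.0 Y30.0
G1 X0.0 Y0.0
; layer 4
G0 Z9.5
G0 X0.0 Y0.0
G1 X11.0 Y0.0
G1 X11.0 Y30.0
G1 X0.0 Y30.0
G1 X0.0 Y0.0
; layer 5
G0 Z11.9
G0 X0.0 Y0.0
G1 X11.0 Y0.0
G1 X11.0 Y30.0
G1 X0.0 Y30.0
G1 X0.0 Y0.0
; layer 6
G0 Z14.2
G0 X0.0 Y0.0
G1 X11.0 Y0.0
G1 X11.0 Y30.0
G1 X0.0 Y30.0
G1 X0.0 Y0.0
; layer 7
G0 Z16.6
G0 X0.0 Y0.0
G1 X11.0 Y0.0
G1 X11.0 Y30.0
G1 X0.0 Y30.0
G1 X0.0 Y0.0
; layer 8
G0 Z19.0
G0 X0.0 Y0.0
G1 X11.0 Y0.0
G1 X11.0 Y30.0
G1 X0.0 Y30.0
G1 X0.0 Y0.0
M2 ; end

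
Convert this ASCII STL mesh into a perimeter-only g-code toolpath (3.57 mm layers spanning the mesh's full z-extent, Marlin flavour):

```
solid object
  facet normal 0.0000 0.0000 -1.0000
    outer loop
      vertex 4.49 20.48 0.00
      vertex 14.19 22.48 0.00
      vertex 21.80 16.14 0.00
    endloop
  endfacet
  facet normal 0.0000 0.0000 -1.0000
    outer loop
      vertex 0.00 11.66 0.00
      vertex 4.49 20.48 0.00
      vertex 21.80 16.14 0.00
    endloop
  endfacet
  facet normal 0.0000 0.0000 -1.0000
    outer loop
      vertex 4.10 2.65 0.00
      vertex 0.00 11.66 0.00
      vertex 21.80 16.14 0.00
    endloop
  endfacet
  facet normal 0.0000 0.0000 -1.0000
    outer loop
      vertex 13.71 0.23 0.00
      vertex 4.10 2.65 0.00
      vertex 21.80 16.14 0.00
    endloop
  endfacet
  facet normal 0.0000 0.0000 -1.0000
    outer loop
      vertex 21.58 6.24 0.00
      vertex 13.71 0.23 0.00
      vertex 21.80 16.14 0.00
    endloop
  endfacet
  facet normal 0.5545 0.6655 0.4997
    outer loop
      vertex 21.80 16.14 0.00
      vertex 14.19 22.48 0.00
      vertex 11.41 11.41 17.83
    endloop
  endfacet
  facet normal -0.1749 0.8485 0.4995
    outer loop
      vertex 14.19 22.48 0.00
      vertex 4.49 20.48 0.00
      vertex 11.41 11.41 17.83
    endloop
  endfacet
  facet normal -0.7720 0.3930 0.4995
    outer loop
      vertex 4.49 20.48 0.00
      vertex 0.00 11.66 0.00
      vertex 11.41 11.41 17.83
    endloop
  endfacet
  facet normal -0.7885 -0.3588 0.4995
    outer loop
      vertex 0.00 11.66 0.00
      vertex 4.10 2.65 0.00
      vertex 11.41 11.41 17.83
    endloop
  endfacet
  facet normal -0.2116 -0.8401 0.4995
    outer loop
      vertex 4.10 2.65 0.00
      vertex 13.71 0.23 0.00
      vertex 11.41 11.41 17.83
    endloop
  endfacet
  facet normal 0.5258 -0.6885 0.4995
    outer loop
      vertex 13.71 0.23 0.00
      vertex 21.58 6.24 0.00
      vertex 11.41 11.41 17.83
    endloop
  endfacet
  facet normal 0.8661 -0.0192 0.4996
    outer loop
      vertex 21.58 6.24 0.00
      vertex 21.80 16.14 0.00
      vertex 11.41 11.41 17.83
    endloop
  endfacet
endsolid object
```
; perimeter-only toolpath
G21 ; units = mm
G90 ; absolute positioning
G28 ; home
; layer 1
G0 Z3.57
G0 X19.72 Y15.19
G1 X13.63 Y20.27
G1 X5.87 Y18.67
G1 X2.28 Y11.61
G1 X5.56 Y4.40
G1 X13.25 Y2.47
G1 X19.55 Y7.27
G1 X19.72 Y15.19
; layer 2
G0 Z7.13
G0 X17.64 Y14.25
G1 X13.08 Y18.05
G1 X7.26 Y16.85
G1 X4.56 Y11.56
G1 X7.02 Y6.15
G1 X12.79 Y4.70
G1 X17.51 Y8.31
G1 X17.64 Y14.25
; layer 3
G0 Z10.70
G0 X15.57 Y13.30
G1 X12.52 Y15.84
G1 X8.64 Y15.04
G1 X6.85 Y11.51
G1 X8.49 Y7.91
G1 X12.33 Y6.94
G1 X15.48 Y9.34
G1 X15.57 Y13.30
; layer 4
G0 Z14.26
G0 X13.49 Y12.36
G1 X11.97 Y13.62
G1 X10.03 Y13.22
G1 X9.13 Y11.46
G1 X9.95 Y9.66
G1 X11.87 Y9.17
G1 X13.44 Y10.38
G1 X13.49 Y12.36
M2 ; end

The solid is a regular 7-sided pyramid, base circumscribed radius ≈ 11.4 mm, apex at z ≈ 17.8 mm. Slicing at Δz = 3.57 mm — 5 equal slices spanning the solid's height, so layer i sits at z = i·h/5 — gives 4 non-empty perimeters. Each is a 7-segment closed polygon; G0 lifts to the layer z and rapids to the start vertex, then G1 traces the edges. The cross-section shrinks linearly with z (the slice at the apex is degenerate and omitted).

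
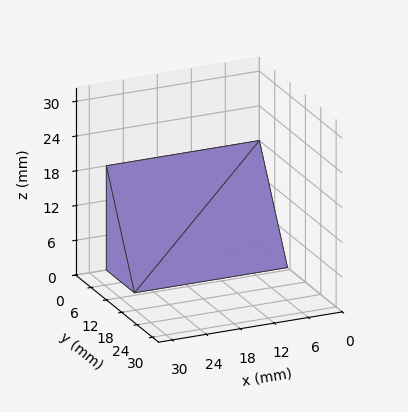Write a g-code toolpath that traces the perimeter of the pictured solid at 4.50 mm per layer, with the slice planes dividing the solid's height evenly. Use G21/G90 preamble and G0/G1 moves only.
Reading the render: the shape is a wedge (ramp): 27 × 11 mm base, rising to 18 mm along the y=0 edge and sloping linearly to z=0 at y=11 (dimensions read to the nearest mm from the axis ticks). For the g-code, the solid's height is divided into equal slices at the stated Δz and each level perimeter traced with G1 moves after a G0 lift.

; perimeter-only toolpath
G21 ; units = mm
G90 ; absolute positioning
G28 ; home
; layer 1
G0 Z4.50
G0 X0.00 Y0.00
G1 X27.00 Y0.00
G1 X27.00 Y8.25
G1 X0.00 Y8.25
G1 X0.00 Y0.00
; layer 2
G0 Z9.00
G0 X0.00 Y0.00
G1 X27.00 Y0.00
G1 X27.00 Y5.50
G1 X0.00 Y5.50
G1 X0.00 Y0.00
; layer 3
G0 Z13.50
G0 X0.00 Y0.00
G1 X27.00 Y0.00
G1 X27.00 Y2.75
G1 X0.00 Y2.75
G1 X0.00 Y0.00
M2 ; end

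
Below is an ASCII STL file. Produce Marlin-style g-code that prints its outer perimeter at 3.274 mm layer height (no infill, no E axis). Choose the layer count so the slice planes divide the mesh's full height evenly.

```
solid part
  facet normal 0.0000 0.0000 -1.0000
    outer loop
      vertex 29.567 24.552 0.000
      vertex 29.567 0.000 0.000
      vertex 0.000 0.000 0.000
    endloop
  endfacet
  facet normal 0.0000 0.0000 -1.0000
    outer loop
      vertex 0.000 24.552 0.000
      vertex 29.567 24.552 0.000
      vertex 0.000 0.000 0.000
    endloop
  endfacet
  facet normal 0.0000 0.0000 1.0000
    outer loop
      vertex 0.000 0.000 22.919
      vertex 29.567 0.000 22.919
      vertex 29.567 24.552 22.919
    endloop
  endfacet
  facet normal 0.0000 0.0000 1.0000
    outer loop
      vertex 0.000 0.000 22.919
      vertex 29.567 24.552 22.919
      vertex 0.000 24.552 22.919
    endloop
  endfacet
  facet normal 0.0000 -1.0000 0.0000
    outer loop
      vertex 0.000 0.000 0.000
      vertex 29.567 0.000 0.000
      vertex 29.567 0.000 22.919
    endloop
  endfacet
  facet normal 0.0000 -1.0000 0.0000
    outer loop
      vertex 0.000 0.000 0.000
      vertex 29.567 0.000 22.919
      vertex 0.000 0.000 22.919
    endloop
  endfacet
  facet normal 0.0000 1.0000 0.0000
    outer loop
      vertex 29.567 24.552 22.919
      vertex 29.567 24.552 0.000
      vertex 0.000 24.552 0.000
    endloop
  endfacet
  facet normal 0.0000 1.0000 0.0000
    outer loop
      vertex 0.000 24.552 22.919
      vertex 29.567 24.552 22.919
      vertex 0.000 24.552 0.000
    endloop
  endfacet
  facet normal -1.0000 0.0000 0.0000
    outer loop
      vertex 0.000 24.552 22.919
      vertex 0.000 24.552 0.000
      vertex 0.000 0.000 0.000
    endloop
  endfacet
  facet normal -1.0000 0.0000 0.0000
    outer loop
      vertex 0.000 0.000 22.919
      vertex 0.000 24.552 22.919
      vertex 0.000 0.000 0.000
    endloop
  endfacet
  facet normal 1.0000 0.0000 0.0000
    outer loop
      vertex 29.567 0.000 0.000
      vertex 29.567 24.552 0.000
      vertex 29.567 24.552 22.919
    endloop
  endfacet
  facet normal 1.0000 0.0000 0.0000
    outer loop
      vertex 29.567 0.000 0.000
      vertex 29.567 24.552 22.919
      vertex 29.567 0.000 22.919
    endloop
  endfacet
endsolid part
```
; perimeter-only toolpath
G21 ; units = mm
G90 ; absolute positioning
G28 ; home
; layer 1
G0 Z3.274
G0 X0.000 Y0.000
G1 X29.567 Y0.000
G1 X29.567 Y24.552
G1 X0.000 Y24.552
G1 X0.000 Y0.000
; layer 2
G0 Z6.548
G0 X0.000 Y0.000
G1 X29.567 Y0.000
G1 X29.567 Y24.552
G1 X0.000 Y24.552
G1 X0.000 Y0.000
; layer 3
G0 Z9.822
G0 X0.000 Y0.000
G1 X29.567 Y0.000
G1 X29.567 Y24.552
G1 X0.000 Y24.552
G1 X0.000 Y0.000
; layer 4
G0 Z13.097
G0 X0.000 Y0.000
G1 X29.567 Y0.000
G1 X29.567 Y24.552
G1 X0.000 Y24.552
G1 X0.000 Y0.000
; layer 5
G0 Z16.371
G0 X0.000 Y0.000
G1 X29.567 Y0.000
G1 X29.567 Y24.552
G1 X0.000 Y24.552
G1 X0.000 Y0.000
; layer 6
G0 Z19.645
G0 X0.000 Y0.000
G1 X29.567 Y0.000
G1 X29.567 Y24.552
G1 X0.000 Y24.552
G1 X0.000 Y0.000
; layer 7
G0 Z22.919
G0 X0.000 Y0.000
G1 X29.567 Y0.000
G1 X29.567 Y24.552
G1 X0.000 Y24.552
G1 X0.000 Y0.000
M2 ; end

The solid is a rectangular box, roughly 29.6 × 24.6 mm footprint and 22.9 mm tall. Slicing at Δz = 3.274 mm — 7 equal slices spanning the solid's height, so layer i sits at z = i·h/7 — gives 7 non-empty perimeters. Each is a 4-segment closed polygon; G0 lifts to the layer z and rapids to the start vertex, then G1 traces the edges.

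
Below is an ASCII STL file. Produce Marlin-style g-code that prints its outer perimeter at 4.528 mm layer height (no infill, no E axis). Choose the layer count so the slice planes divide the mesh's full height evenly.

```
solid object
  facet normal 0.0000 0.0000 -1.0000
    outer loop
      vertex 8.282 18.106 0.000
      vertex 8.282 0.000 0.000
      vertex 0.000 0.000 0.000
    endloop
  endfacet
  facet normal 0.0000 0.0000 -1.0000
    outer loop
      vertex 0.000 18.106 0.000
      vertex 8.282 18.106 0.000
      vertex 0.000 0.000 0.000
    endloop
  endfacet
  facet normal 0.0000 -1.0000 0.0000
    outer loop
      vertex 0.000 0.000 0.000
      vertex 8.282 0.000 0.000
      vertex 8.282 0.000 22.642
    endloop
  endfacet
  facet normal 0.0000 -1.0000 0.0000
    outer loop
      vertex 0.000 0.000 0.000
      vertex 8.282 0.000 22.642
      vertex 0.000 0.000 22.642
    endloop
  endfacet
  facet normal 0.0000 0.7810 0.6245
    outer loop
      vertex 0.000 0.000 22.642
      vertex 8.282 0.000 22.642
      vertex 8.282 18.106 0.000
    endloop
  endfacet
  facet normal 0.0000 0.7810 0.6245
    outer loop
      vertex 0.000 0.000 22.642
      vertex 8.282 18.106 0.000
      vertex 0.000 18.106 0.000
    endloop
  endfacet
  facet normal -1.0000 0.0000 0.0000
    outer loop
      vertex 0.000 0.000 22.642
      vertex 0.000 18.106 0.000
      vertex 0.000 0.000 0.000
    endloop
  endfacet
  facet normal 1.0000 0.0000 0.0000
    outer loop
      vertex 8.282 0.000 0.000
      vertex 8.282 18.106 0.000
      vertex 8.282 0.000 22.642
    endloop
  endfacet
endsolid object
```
; perimeter-only toolpath
G21 ; units = mm
G90 ; absolute positioning
G28 ; home
; layer 1
G0 Z4.528
G0 X0.000 Y0.000
G1 X8.282 Y0.000
G1 X8.282 Y14.485
G1 X0.000 Y14.485
G1 X0.000 Y0.000
; layer 2
G0 Z9.057
G0 X0.000 Y0.000
G1 X8.282 Y0.000
G1 X8.282 Y10.864
G1 X0.000 Y10.864
G1 X0.000 Y0.000
; layer 3
G0 Z13.585
G0 X0.000 Y0.000
G1 X8.282 Y0.000
G1 X8.282 Y7.242
G1 X0.000 Y7.242
G1 X0.000 Y0.000
; layer 4
G0 Z18.114
G0 X0.000 Y0.000
G1 X8.282 Y0.000
G1 X8.282 Y3.621
G1 X0.000 Y3.621
G1 X0.000 Y0.000
M2 ; end

The solid is a wedge (ramp): 8.28 × 18.1 mm base, rising to 22.6 mm along the y=0 edge and sloping linearly to z=0 at y=18.1. Slicing at Δz = 4.528 mm — 5 equal slices spanning the solid's height, so layer i sits at z = i·h/5 — gives 4 non-empty perimeters. Each is a 4-segment closed polygon; G0 lifts to the layer z and rapids to the start vertex, then G1 traces the edges. The cross-section shrinks linearly with z (the slice at the apex is degenerate and omitted).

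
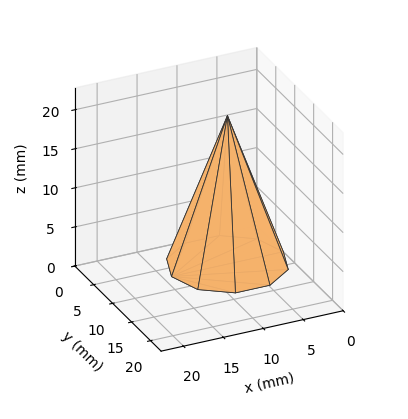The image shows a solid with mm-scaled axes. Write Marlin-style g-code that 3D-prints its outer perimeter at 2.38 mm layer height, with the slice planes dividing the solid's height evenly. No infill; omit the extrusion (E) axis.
Reading the render: the shape is a regular 10-sided pyramid, base circumscribed radius ≈ 7 mm, apex at z ≈ 19 mm (dimensions read to the nearest mm from the axis ticks). For the g-code, the solid's height is divided into equal slices at the stated Δz and each level perimeter traced with G1 moves after a G0 lift.

; perimeter-only toolpath
G21 ; units = mm
G90 ; absolute positioning
G28 ; home
; layer 1
G0 Z2.38
G0 X13.12 Y7.00
G1 X11.95 Y10.60
G1 X8.89 Y12.83
G1 X5.11 Y12.83
G1 X2.05 Y10.60
G1 X0.88 Y7.00
G1 X2.05 Y3.40
G1 X5.11 Y1.17
G1 X8.89 Y1.17
G1 X11.95 Y3.40
G1 X13.12 Y7.00
; layer 2
G0 Z4.75
G0 X12.25 Y7.00
G1 X11.25 Y10.08
G1 X8.62 Y12.00
G1 X5.38 Y12.00
G1 X2.75 Y10.08
G1 X1.75 Y7.00
G1 X2.75 Y3.92
G1 X5.38 Y2.00
G1 X8.62 Y2.00
G1 X11.25 Y3.92
G1 X12.25 Y7.00
; layer 3
G0 Z7.12
G0 X11.38 Y7.00
G1 X10.54 Y9.57
G1 X8.35 Y11.16
G1 X5.65 Y11.16
G1 X3.46 Y9.57
G1 X2.62 Y7.00
G1 X3.46 Y4.43
G1 X5.65 Y2.84
G1 X8.35 Y2.84
G1 X10.54 Y4.43
G1 X11.38 Y7.00
; layer 4
G0 Z9.50
G0 X10.50 Y7.00
G1 X9.83 Y9.05
G1 X8.08 Y10.33
G1 X5.92 Y10.33
G1 X4.17 Y9.05
G1 X3.50 Y7.00
G1 X4.17 Y4.95
G1 X5.92 Y3.67
G1 X8.08 Y3.67
G1 X9.83 Y4.95
G1 X10.50 Y7.00
; layer 5
G0 Z11.88
G0 X9.62 Y7.00
G1 X9.12 Y8.54
G1 X7.81 Y9.50
G1 X6.19 Y9.50
G1 X4.88 Y8.54
G1 X4.38 Y7.00
G1 X4.88 Y5.46
G1 X6.19 Y4.50
G1 X7.81 Y4.50
G1 X9.12 Y5.46
G1 X9.62 Y7.00
; layer 6
G0 Z14.25
G0 X8.75 Y7.00
G1 X8.41 Y8.03
G1 X7.54 Y8.66
G1 X6.46 Y8.66
G1 X5.58 Y8.03
G1 X5.25 Y7.00
G1 X5.58 Y5.97
G1 X6.46 Y5.33
G1 X7.54 Y5.33
G1 X8.41 Y5.97
G1 X8.75 Y7.00
; layer 7
G0 Z16.62
G0 X7.88 Y7.00
G1 X7.71 Y7.51
G1 X7.27 Y7.83
G1 X6.73 Y7.83
G1 X6.29 Y7.51
G1 X6.12 Y7.00
G1 X6.29 Y6.49
G1 X6.73 Y6.17
G1 X7.27 Y6.17
G1 X7.71 Y6.49
G1 X7.88 Y7.00
M2 ; end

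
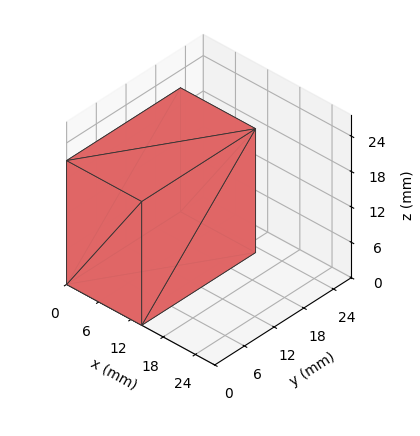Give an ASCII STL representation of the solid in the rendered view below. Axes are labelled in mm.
Reading the render: the shape is a rectangular box, roughly 14 × 23 mm footprint and 21 mm tall (dimensions read to the nearest mm from the axis ticks). For the STL, each face is triangulated and given an outward normal.

solid part
  facet normal 0.0000 0.0000 -1.0000
    outer loop
      vertex 14.0 23.0 0.0
      vertex 14.0 0.0 0.0
      vertex 0.0 0.0 0.0
    endloop
  endfacet
  facet normal 0.0000 0.0000 -1.0000
    outer loop
      vertex 0.0 23.0 0.0
      vertex 14.0 23.0 0.0
      vertex 0.0 0.0 0.0
    endloop
  endfacet
  facet normal 0.0000 0.0000 1.0000
    outer loop
      vertex 0.0 0.0 21.0
      vertex 14.0 0.0 21.0
      vertex 14.0 23.0 21.0
    endloop
  endfacet
  facet normal 0.0000 0.0000 1.0000
    outer loop
      vertex 0.0 0.0 21.0
      vertex 14.0 23.0 21.0
      vertex 0.0 23.0 21.0
    endloop
  endfacet
  facet normal 0.0000 -1.0000 0.0000
    outer loop
      vertex 0.0 0.0 0.0
      vertex 14.0 0.0 0.0
      vertex 14.0 0.0 21.0
    endloop
  endfacet
  facet normal 0.0000 -1.0000 0.0000
    outer loop
      vertex 0.0 0.0 0.0
      vertex 14.0 0.0 21.0
      vertex 0.0 0.0 21.0
    endloop
  endfacet
  facet normal 0.0000 1.0000 0.0000
    outer loop
      vertex 14.0 23.0 21.0
      vertex 14.0 23.0 0.0
      vertex 0.0 23.0 0.0
    endloop
  endfacet
  facet normal 0.0000 1.0000 0.0000
    outer loop
      vertex 0.0 23.0 21.0
      vertex 14.0 23.0 21.0
      vertex 0.0 23.0 0.0
    endloop
  endfacet
  facet normal -1.0000 0.0000 0.0000
    outer loop
      vertex 0.0 23.0 21.0
      vertex 0.0 23.0 0.0
      vertex 0.0 0.0 0.0
    endloop
  endfacet
  facet normal -1.0000 0.0000 0.0000
    outer loop
      vertex 0.0 0.0 21.0
      vertex 0.0 23.0 21.0
      vertex 0.0 0.0 0.0
    endloop
  endfacet
  facet normal 1.0000 0.0000 0.0000
    outer loop
      vertex 14.0 0.0 0.0
      vertex 14.0 23.0 0.0
      vertex 14.0 23.0 21.0
    endloop
  endfacet
  facet normal 1.0000 0.0000 0.0000
    outer loop
      vertex 14.0 0.0 0.0
      vertex 14.0 23.0 21.0
      vertex 14.0 0.0 21.0
    endloop
  endfacet
endsolid part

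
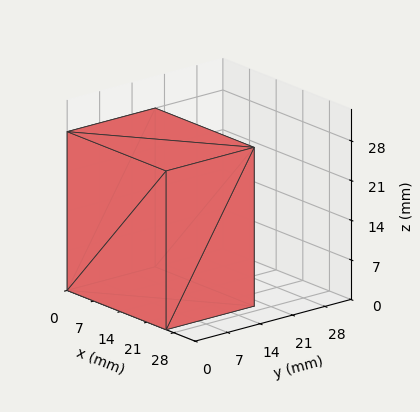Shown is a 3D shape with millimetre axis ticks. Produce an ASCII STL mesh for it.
Reading the render: the shape is a rectangular box, roughly 26 × 19 mm footprint and 28 mm tall (dimensions read to the nearest mm from the axis ticks). For the STL, each face is triangulated and given an outward normal.

solid part
  facet normal 0.0000 0.0000 -1.0000
    outer loop
      vertex 26.0 19.0 0.0
      vertex 26.0 0.0 0.0
      vertex 0.0 0.0 0.0
    endloop
  endfacet
  facet normal 0.0000 0.0000 -1.0000
    outer loop
      vertex 0.0 19.0 0.0
      vertex 26.0 19.0 0.0
      vertex 0.0 0.0 0.0
    endloop
  endfacet
  facet normal 0.0000 0.0000 1.0000
    outer loop
      vertex 0.0 0.0 28.0
      vertex 26.0 0.0 28.0
      vertex 26.0 19.0 28.0
    endloop
  endfacet
  facet normal 0.0000 0.0000 1.0000
    outer loop
      vertex 0.0 0.0 28.0
      vertex 26.0 19.0 28.0
      vertex 0.0 19.0 28.0
    endloop
  endfacet
  facet normal 0.0000 -1.0000 0.0000
    outer loop
      vertex 0.0 0.0 0.0
      vertex 26.0 0.0 0.0
      vertex 26.0 0.0 28.0
    endloop
  endfacet
  facet normal 0.0000 -1.0000 0.0000
    outer loop
      vertex 0.0 0.0 0.0
      vertex 26.0 0.0 28.0
      vertex 0.0 0.0 28.0
    endloop
  endfacet
  facet normal 0.0000 1.0000 0.0000
    outer loop
      vertex 26.0 19.0 28.0
      vertex 26.0 19.0 0.0
      vertex 0.0 19.0 0.0
    endloop
  endfacet
  facet normal 0.0000 1.0000 0.0000
    outer loop
      vertex 0.0 19.0 28.0
      vertex 26.0 19.0 28.0
      vertex 0.0 19.0 0.0
    endloop
  endfacet
  facet normal -1.0000 0.0000 0.0000
    outer loop
      vertex 0.0 19.0 28.0
      vertex 0.0 19.0 0.0
      vertex 0.0 0.0 0.0
    endloop
  endfacet
  facet normal -1.0000 0.0000 0.0000
    outer loop
      vertex 0.0 0.0 28.0
      vertex 0.0 19.0 28.0
      vertex 0.0 0.0 0.0
    endloop
  endfacet
  facet normal 1.0000 0.0000 0.0000
    outer loop
      vertex 26.0 0.0 0.0
      vertex 26.0 19.0 0.0
      vertex 26.0 19.0 28.0
    endloop
  endfacet
  facet normal 1.0000 0.0000 0.0000
    outer loop
      vertex 26.0 0.0 0.0
      vertex 26.0 19.0 28.0
      vertex 26.0 0.0 28.0
    endloop
  endfacet
endsolid part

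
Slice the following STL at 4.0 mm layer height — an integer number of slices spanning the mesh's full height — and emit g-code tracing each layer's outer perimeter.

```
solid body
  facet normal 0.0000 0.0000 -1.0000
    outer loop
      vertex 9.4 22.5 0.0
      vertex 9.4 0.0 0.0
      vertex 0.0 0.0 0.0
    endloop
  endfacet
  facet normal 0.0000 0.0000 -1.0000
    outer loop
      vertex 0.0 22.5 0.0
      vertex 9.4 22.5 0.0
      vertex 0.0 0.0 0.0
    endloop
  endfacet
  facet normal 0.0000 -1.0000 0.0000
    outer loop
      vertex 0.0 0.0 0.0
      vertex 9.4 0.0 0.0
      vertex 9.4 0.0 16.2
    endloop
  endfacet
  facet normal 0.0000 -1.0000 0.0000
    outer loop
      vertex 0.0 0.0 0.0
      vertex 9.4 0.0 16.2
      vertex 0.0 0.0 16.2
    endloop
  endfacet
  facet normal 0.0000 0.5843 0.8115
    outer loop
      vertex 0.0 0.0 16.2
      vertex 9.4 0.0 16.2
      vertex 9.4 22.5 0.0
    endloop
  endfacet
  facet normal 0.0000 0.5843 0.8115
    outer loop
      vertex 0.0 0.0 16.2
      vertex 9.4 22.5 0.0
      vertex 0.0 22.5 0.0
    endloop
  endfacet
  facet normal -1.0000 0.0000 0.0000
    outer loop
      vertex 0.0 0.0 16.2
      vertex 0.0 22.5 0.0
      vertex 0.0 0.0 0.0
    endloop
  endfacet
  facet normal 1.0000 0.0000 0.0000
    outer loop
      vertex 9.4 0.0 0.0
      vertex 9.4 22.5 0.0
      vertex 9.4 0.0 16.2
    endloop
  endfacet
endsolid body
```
; perimeter-only toolpath
G21 ; units = mm
G90 ; absolute positioning
G28 ; home
; layer 1
G0 Z4.0
G0 X0.0 Y0.0
G1 X9.4 Y0.0
G1 X9.4 Y16.9
G1 X0.0 Y16.9
G1 X0.0 Y0.0
; layer 2
G0 Z8.1
G0 X0.0 Y0.0
G1 X9.4 Y0.0
G1 X9.4 Y11.2
G1 X0.0 Y11.2
G1 X0.0 Y0.0
; layer 3
G0 Z12.1
G0 X0.0 Y0.0
G1 X9.4 Y0.0
G1 X9.4 Y5.6
G1 X0.0 Y5.6
G1 X0.0 Y0.0
M2 ; end

The solid is a wedge (ramp): 9.4 × 22.5 mm base, rising to 16.2 mm along the y=0 edge and sloping linearly to z=0 at y=22.5. Slicing at Δz = 4.0 mm — 4 equal slices spanning the solid's height, so layer i sits at z = i·h/4 — gives 3 non-empty perimeters. Each is a 4-segment closed polygon; G0 lifts to the layer z and rapids to the start vertex, then G1 traces the edges. The cross-section shrinks linearly with z (the slice at the apex is degenerate and omitted).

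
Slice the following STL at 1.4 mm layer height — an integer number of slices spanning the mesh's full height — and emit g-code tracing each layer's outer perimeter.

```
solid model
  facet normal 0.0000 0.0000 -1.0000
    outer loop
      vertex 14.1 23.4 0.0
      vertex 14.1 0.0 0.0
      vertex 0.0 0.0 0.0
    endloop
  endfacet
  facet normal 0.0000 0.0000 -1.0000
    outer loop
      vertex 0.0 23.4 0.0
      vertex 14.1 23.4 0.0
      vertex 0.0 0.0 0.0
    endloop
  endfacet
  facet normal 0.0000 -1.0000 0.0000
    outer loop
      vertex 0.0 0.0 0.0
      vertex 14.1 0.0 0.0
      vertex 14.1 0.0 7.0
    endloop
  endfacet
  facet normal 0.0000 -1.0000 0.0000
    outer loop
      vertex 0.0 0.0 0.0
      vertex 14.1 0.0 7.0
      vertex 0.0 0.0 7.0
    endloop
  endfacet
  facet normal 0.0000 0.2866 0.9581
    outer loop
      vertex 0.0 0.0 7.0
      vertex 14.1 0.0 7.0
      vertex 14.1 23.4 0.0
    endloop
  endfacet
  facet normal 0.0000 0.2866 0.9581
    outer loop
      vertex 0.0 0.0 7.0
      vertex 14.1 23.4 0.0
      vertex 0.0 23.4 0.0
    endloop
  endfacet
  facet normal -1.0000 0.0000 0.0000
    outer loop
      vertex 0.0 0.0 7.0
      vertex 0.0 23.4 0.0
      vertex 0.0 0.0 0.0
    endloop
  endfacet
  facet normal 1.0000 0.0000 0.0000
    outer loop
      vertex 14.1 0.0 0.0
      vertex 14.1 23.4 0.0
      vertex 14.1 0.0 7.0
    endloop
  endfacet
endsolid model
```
; perimeter-only toolpath
G21 ; units = mm
G90 ; absolute positioning
G28 ; home
; layer 1
G0 Z1.4
G0 X0.0 Y0.0
G1 X14.1 Y0.0
G1 X14.1 Y18.7
G1 X0.0 Y18.7
G1 X0.0 Y0.0
; layer 2
G0 Z2.8
G0 X0.0 Y0.0
G1 X14.1 Y0.0
G1 X14.1 Y14.0
G1 X0.0 Y14.0
G1 X0.0 Y0.0
; layer 3
G0 Z4.2
G0 X0.0 Y0.0
G1 X14.1 Y0.0
G1 X14.1 Y9.4
G1 X0.0 Y9.4
G1 X0.0 Y0.0
; layer 4
G0 Z5.6
G0 X0.0 Y0.0
G1 X14.1 Y0.0
G1 X14.1 Y4.7
G1 X0.0 Y4.7
G1 X0.0 Y0.0
M2 ; end

The solid is a wedge (ramp): 14.1 × 23.4 mm base, rising to 7 mm along the y=0 edge and sloping linearly to z=0 at y=23.4. Slicing at Δz = 1.4 mm — 5 equal slices spanning the solid's height, so layer i sits at z = i·h/5 — gives 4 non-empty perimeters. Each is a 4-segment closed polygon; G0 lifts to the layer z and rapids to the start vertex, then G1 traces the edges. The cross-section shrinks linearly with z (the slice at the apex is degenerate and omitted).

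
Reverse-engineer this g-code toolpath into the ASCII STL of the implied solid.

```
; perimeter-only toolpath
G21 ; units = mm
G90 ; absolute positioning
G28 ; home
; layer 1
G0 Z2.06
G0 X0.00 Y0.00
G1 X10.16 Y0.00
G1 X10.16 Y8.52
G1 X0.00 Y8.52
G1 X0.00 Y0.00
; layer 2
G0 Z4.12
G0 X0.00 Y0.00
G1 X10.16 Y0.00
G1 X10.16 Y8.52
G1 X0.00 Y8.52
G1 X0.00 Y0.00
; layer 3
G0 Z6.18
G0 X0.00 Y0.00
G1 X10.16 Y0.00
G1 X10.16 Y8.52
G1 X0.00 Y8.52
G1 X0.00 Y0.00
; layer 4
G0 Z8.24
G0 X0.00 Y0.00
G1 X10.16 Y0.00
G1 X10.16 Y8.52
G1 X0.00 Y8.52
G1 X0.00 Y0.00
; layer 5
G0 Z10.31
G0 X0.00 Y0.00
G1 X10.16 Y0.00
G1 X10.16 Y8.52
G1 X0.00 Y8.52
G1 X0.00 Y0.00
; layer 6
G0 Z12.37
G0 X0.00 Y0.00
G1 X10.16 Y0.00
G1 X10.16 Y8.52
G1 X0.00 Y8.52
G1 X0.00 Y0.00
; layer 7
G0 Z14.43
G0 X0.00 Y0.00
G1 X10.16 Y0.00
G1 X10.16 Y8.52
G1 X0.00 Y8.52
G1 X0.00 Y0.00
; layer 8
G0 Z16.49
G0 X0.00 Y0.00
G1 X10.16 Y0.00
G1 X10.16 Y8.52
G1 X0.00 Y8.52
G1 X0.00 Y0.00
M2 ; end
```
solid part
  facet normal 0.0000 0.0000 -1.0000
    outer loop
      vertex 10.16 8.52 0.00
      vertex 10.16 0.00 0.00
      vertex 0.00 0.00 0.00
    endloop
  endfacet
  facet normal 0.0000 0.0000 -1.0000
    outer loop
      vertex 0.00 8.52 0.00
      vertex 10.16 8.52 0.00
      vertex 0.00 0.00 0.00
    endloop
  endfacet
  facet normal 0.0000 0.0000 1.0000
    outer loop
      vertex 0.00 0.00 16.49
      vertex 10.16 0.00 16.49
      vertex 10.16 8.52 16.49
    endloop
  endfacet
  facet normal 0.0000 0.0000 1.0000
    outer loop
      vertex 0.00 0.00 16.49
      vertex 10.16 8.52 16.49
      vertex 0.00 8.52 16.49
    endloop
  endfacet
  facet normal 0.0000 -1.0000 0.0000
    outer loop
      vertex 0.00 0.00 0.00
      vertex 10.16 0.00 0.00
      vertex 10.16 0.00 16.49
    endloop
  endfacet
  facet normal 0.0000 -1.0000 0.0000
    outer loop
      vertex 0.00 0.00 0.00
      vertex 10.16 0.00 16.49
      vertex 0.00 0.00 16.49
    endloop
  endfacet
  facet normal 0.0000 1.0000 0.0000
    outer loop
      vertex 10.16 8.52 16.49
      vertex 10.16 8.52 0.00
      vertex 0.00 8.52 0.00
    endloop
  endfacet
  facet normal 0.0000 1.0000 0.0000
    outer loop
      vertex 0.00 8.52 16.49
      vertex 10.16 8.52 16.49
      vertex 0.00 8.52 0.00
    endloop
  endfacet
  facet normal -1.0000 0.0000 0.0000
    outer loop
      vertex 0.00 8.52 16.49
      vertex 0.00 8.52 0.00
      vertex 0.00 0.00 0.00
    endloop
  endfacet
  facet normal -1.0000 0.0000 0.0000
    outer loop
      vertex 0.00 0.00 16.49
      vertex 0.00 8.52 16.49
      vertex 0.00 0.00 0.00
    endloop
  endfacet
  facet normal 1.0000 0.0000 0.0000
    outer loop
      vertex 10.16 0.00 0.00
      vertex 10.16 8.52 0.00
      vertex 10.16 8.52 16.49
    endloop
  endfacet
  facet normal 1.0000 0.0000 0.0000
    outer loop
      vertex 10.16 0.00 0.00
      vertex 10.16 8.52 16.49
      vertex 10.16 0.00 16.49
    endloop
  endfacet
endsolid part

The G0 Z moves step by Δz≈2.06 mm. Every layer's G1 loop is the same polygon, so the solid is a straight extrusion of it from z=0 to z≈16.5. Closing with flat bottom and top caps and triangulating gives 12 facets — a rectangular box, roughly 10.2 × 8.52 mm footprint and 16.5 mm tall.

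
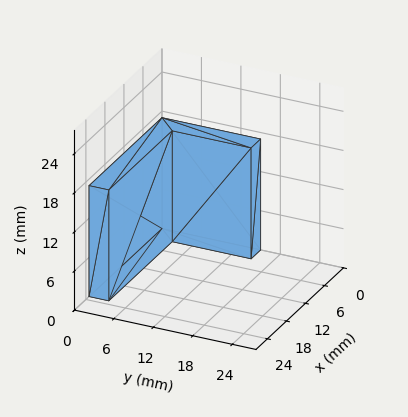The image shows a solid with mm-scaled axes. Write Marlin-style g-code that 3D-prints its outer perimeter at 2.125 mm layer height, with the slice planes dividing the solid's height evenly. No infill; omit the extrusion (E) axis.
Reading the render: the shape is an L-shaped prism: outer 23 × 15 mm, arm thicknesses ≈ 3 mm (horizontal) and 3 mm (vertical), extruded 17 mm in z (dimensions read to the nearest mm from the axis ticks). For the g-code, the solid's height is divided into equal slices at the stated Δz and each level perimeter traced with G1 moves after a G0 lift.

; perimeter-only toolpath
G21 ; units = mm
G90 ; absolute positioning
G28 ; home
; layer 1
G0 Z2.125
G0 X0.000 Y0.000
G1 X23.000 Y0.000
G1 X23.000 Y3.000
G1 X3.000 Y3.000
G1 X3.000 Y15.000
G1 X0.000 Y15.000
G1 X0.000 Y0.000
; layer 2
G0 Z4.250
G0 X0.000 Y0.000
G1 X23.000 Y0.000
G1 X23.000 Y3.000
G1 X3.000 Y3.000
G1 X3.000 Y15.000
G1 X0.000 Y15.000
G1 X0.000 Y0.000
; layer 3
G0 Z6.375
G0 X0.000 Y0.000
G1 X23.000 Y0.000
G1 X23.000 Y3.000
G1 X3.000 Y3.000
G1 X3.000 Y15.000
G1 X0.000 Y15.000
G1 X0.000 Y0.000
; layer 4
G0 Z8.500
G0 X0.000 Y0.000
G1 X23.000 Y0.000
G1 X23.000 Y3.000
G1 X3.000 Y3.000
G1 X3.000 Y15.000
G1 X0.000 Y15.000
G1 X0.000 Y0.000
; layer 5
G0 Z10.625
G0 X0.000 Y0.000
G1 X23.000 Y0.000
G1 X23.000 Y3.000
G1 X3.000 Y3.000
G1 X3.000 Y15.000
G1 X0.000 Y15.000
G1 X0.000 Y0.000
; layer 6
G0 Z12.750
G0 X0.000 Y0.000
G1 X23.000 Y0.000
G1 X23.000 Y3.000
G1 X3.000 Y3.000
G1 X3.000 Y15.000
G1 X0.000 Y15.000
G1 X0.000 Y0.000
; layer 7
G0 Z14.875
G0 X0.000 Y0.000
G1 X23.000 Y0.000
G1 X23.000 Y3.000
G1 X3.000 Y3.000
G1 X3.000 Y15.000
G1 X0.000 Y15.000
G1 X0.000 Y0.000
; layer 8
G0 Z17.000
G0 X0.000 Y0.000
G1 X23.000 Y0.000
G1 X23.000 Y3.000
G1 X3.000 Y3.000
G1 X3.000 Y15.000
G1 X0.000 Y15.000
G1 X0.000 Y0.000
M2 ; end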